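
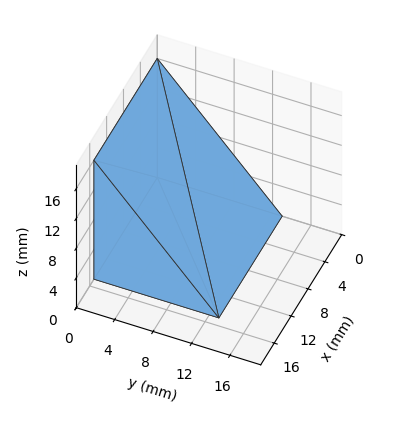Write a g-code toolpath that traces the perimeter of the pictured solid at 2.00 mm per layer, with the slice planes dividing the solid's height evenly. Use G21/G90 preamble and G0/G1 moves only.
Reading the render: the shape is a wedge (ramp): 15 × 13 mm base, rising to 16 mm along the y=0 edge and sloping linearly to z=0 at y=13 (dimensions read to the nearest mm from the axis ticks). For the g-code, the solid's height is divided into equal slices at the stated Δz and each level perimeter traced with G1 moves after a G0 lift.

; perimeter-only toolpath
G21 ; units = mm
G90 ; absolute positioning
G28 ; home
; layer 1
G0 Z2.00
G0 X0.00 Y0.00
G1 X15.00 Y0.00
G1 X15.00 Y11.38
G1 X0.00 Y11.38
G1 X0.00 Y0.00
; layer 2
G0 Z4.00
G0 X0.00 Y0.00
G1 X15.00 Y0.00
G1 X15.00 Y9.75
G1 X0.00 Y9.75
G1 X0.00 Y0.00
; layer 3
G0 Z6.00
G0 X0.00 Y0.00
G1 X15.00 Y0.00
G1 X15.00 Y8.12
G1 X0.00 Y8.12
G1 X0.00 Y0.00
; layer 4
G0 Z8.00
G0 X0.00 Y0.00
G1 X15.00 Y0.00
G1 X15.00 Y6.50
G1 X0.00 Y6.50
G1 X0.00 Y0.00
; layer 5
G0 Z10.00
G0 X0.00 Y0.00
G1 X15.00 Y0.00
G1 X15.00 Y4.88
G1 X0.00 Y4.88
G1 X0.00 Y0.00
; layer 6
G0 Z12.00
G0 X0.00 Y0.00
G1 X15.00 Y0.00
G1 X15.00 Y3.25
G1 X0.00 Y3.25
G1 X0.00 Y0.00
; layer 7
G0 Z14.00
G0 X0.00 Y0.00
G1 X15.00 Y0.00
G1 X15.00 Y1.62
G1 X0.00 Y1.62
G1 X0.00 Y0.00
M2 ; end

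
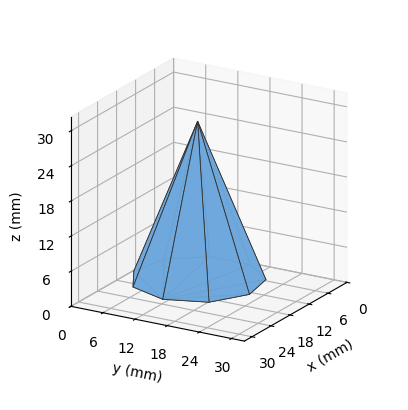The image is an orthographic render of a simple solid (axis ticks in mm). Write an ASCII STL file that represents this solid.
Reading the render: the shape is a regular 9-sided pyramid, base circumscribed radius ≈ 11 mm, apex at z ≈ 27 mm (dimensions read to the nearest mm from the axis ticks). For the STL, each face is triangulated and given an outward normal.

solid part
  facet normal 0.0000 0.0000 -1.0000
    outer loop
      vertex 12.9 21.8 0.0
      vertex 19.4 18.1 0.0
      vertex 22.0 11.0 0.0
    endloop
  endfacet
  facet normal 0.0000 0.0000 -1.0000
    outer loop
      vertex 5.5 20.5 0.0
      vertex 12.9 21.8 0.0
      vertex 22.0 11.0 0.0
    endloop
  endfacet
  facet normal 0.0000 0.0000 -1.0000
    outer loop
      vertex 0.7 14.8 0.0
      vertex 5.5 20.5 0.0
      vertex 22.0 11.0 0.0
    endloop
  endfacet
  facet normal 0.0000 0.0000 -1.0000
    outer loop
      vertex 0.7 7.2 0.0
      vertex 0.7 14.8 0.0
      vertex 22.0 11.0 0.0
    endloop
  endfacet
  facet normal 0.0000 0.0000 -1.0000
    outer loop
      vertex 5.5 1.5 0.0
      vertex 0.7 7.2 0.0
      vertex 22.0 11.0 0.0
    endloop
  endfacet
  facet normal 0.0000 0.0000 -1.0000
    outer loop
      vertex 12.9 0.2 0.0
      vertex 5.5 1.5 0.0
      vertex 22.0 11.0 0.0
    endloop
  endfacet
  facet normal 0.0000 0.0000 -1.0000
    outer loop
      vertex 19.4 3.9 0.0
      vertex 12.9 0.2 0.0
      vertex 22.0 11.0 0.0
    endloop
  endfacet
  facet normal 0.8770 0.3212 0.3573
    outer loop
      vertex 22.0 11.0 0.0
      vertex 19.4 18.1 0.0
      vertex 11.0 11.0 27.0
    endloop
  endfacet
  facet normal 0.4621 0.8117 0.3572
    outer loop
      vertex 19.4 18.1 0.0
      vertex 12.9 21.8 0.0
      vertex 11.0 11.0 27.0
    endloop
  endfacet
  facet normal -0.1616 0.9201 0.3567
    outer loop
      vertex 12.9 21.8 0.0
      vertex 5.5 20.5 0.0
      vertex 11.0 11.0 27.0
    endloop
  endfacet
  facet normal -0.7144 0.6016 0.3572
    outer loop
      vertex 5.5 20.5 0.0
      vertex 0.7 14.8 0.0
      vertex 11.0 11.0 27.0
    endloop
  endfacet
  facet normal -0.9343 0.0000 0.3564
    outer loop
      vertex 0.7 14.8 0.0
      vertex 0.7 7.2 0.0
      vertex 11.0 11.0 27.0
    endloop
  endfacet
  facet normal -0.7144 -0.6016 0.3572
    outer loop
      vertex 0.7 7.2 0.0
      vertex 5.5 1.5 0.0
      vertex 11.0 11.0 27.0
    endloop
  endfacet
  facet normal -0.1616 -0.9201 0.3567
    outer loop
      vertex 5.5 1.5 0.0
      vertex 12.9 0.2 0.0
      vertex 11.0 11.0 27.0
    endloop
  endfacet
  facet normal 0.4621 -0.8117 0.3572
    outer loop
      vertex 12.9 0.2 0.0
      vertex 19.4 3.9 0.0
      vertex 11.0 11.0 27.0
    endloop
  endfacet
  facet normal 0.8770 -0.3212 0.3573
    outer loop
      vertex 19.4 3.9 0.0
      vertex 22.0 11.0 0.0
      vertex 11.0 11.0 27.0
    endloop
  endfacet
endsolid part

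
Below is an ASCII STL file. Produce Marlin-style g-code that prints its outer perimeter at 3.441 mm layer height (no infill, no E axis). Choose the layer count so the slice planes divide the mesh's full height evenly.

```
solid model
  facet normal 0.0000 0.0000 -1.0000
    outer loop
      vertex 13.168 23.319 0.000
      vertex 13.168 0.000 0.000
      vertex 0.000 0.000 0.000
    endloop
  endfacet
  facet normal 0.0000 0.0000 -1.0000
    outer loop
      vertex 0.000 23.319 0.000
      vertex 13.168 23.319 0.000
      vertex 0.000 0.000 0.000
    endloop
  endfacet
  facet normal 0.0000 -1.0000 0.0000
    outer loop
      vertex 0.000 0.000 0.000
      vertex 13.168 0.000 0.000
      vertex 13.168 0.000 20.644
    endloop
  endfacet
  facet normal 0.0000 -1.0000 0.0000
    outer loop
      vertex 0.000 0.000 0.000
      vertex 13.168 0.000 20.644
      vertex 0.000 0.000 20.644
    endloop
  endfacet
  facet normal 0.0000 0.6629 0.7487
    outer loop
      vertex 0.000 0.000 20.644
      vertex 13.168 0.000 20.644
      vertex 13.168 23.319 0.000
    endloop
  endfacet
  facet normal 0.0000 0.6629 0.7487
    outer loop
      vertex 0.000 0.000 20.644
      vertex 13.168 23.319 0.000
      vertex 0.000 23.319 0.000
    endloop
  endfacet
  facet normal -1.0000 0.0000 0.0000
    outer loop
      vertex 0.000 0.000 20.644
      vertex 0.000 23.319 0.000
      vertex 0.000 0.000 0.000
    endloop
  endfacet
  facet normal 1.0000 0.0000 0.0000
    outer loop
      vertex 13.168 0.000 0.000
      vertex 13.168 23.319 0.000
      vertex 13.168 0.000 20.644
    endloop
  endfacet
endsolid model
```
; perimeter-only toolpath
G21 ; units = mm
G90 ; absolute positioning
G28 ; home
; layer 1
G0 Z3.441
G0 X0.000 Y0.000
G1 X13.168 Y0.000
G1 X13.168 Y19.432
G1 X0.000 Y19.432
G1 X0.000 Y0.000
; layer 2
G0 Z6.881
G0 X0.000 Y0.000
G1 X13.168 Y0.000
G1 X13.168 Y15.546
G1 X0.000 Y15.546
G1 X0.000 Y0.000
; layer 3
G0 Z10.322
G0 X0.000 Y0.000
G1 X13.168 Y0.000
G1 X13.168 Y11.659
G1 X0.000 Y11.659
G1 X0.000 Y0.000
; layer 4
G0 Z13.763
G0 X0.000 Y0.000
G1 X13.168 Y0.000
G1 X13.168 Y7.773
G1 X0.000 Y7.773
G1 X0.000 Y0.000
; layer 5
G0 Z17.203
G0 X0.000 Y0.000
G1 X13.168 Y0.000
G1 X13.168 Y3.886
G1 X0.000 Y3.886
G1 X0.000 Y0.000
M2 ; end

The solid is a wedge (ramp): 13.2 × 23.3 mm base, rising to 20.6 mm along the y=0 edge and sloping linearly to z=0 at y=23.3. Slicing at Δz = 3.441 mm — 6 equal slices spanning the solid's height, so layer i sits at z = i·h/6 — gives 5 non-empty perimeters. Each is a 4-segment closed polygon; G0 lifts to the layer z and rapids to the start vertex, then G1 traces the edges. The cross-section shrinks linearly with z (the slice at the apex is degenerate and omitted).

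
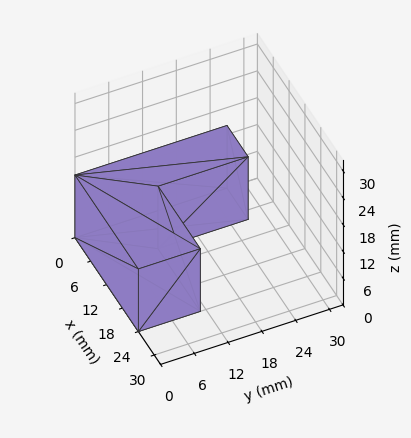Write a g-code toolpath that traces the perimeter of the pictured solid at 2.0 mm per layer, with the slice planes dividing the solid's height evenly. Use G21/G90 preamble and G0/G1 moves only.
Reading the render: the shape is an L-shaped prism: outer 24 × 27 mm, arm thicknesses ≈ 11 mm (horizontal) and 8 mm (vertical), extruded 14 mm in z (dimensions read to the nearest mm from the axis ticks). For the g-code, the solid's height is divided into equal slices at the stated Δz and each level perimeter traced with G1 moves after a G0 lift.

; perimeter-only toolpath
G21 ; units = mm
G90 ; absolute positioning
G28 ; home
; layer 1
G0 Z2.0
G0 X0.0 Y0.0
G1 X24.0 Y0.0
G1 X24.0 Y11.0
G1 X8.0 Y11.0
G1 X8.0 Y27.0
G1 X0.0 Y27.0
G1 X0.0 Y0.0
; layer 2
G0 Z4.0
G0 X0.0 Y0.0
G1 X24.0 Y0.0
G1 X24.0 Y11.0
G1 X8.0 Y11.0
G1 X8.0 Y27.0
G1 X0.0 Y27.0
G1 X0.0 Y0.0
; layer 3
G0 Z6.0
G0 X0.0 Y0.0
G1 X24.0 Y0.0
G1 X24.0 Y11.0
G1 X8.0 Y11.0
G1 X8.0 Y27.0
G1 X0.0 Y27.0
G1 X0.0 Y0.0
; layer 4
G0 Z8.0
G0 X0.0 Y0.0
G1 X24.0 Y0.0
G1 X24.0 Y11.0
G1 X8.0 Y11.0
G1 X8.0 Y27.0
G1 X0.0 Y27.0
G1 X0.0 Y0.0
; layer 5
G0 Z10.0
G0 X0.0 Y0.0
G1 X24.0 Y0.0
G1 X24.0 Y11.0
G1 X8.0 Y11.0
G1 X8.0 Y27.0
G1 X0.0 Y27.0
G1 X0.0 Y0.0
; layer 6
G0 Z12.0
G0 X0.0 Y0.0
G1 X24.0 Y0.0
G1 X24.0 Y11.0
G1 X8.0 Y11.0
G1 X8.0 Y27.0
G1 X0.0 Y27.0
G1 X0.0 Y0.0
; layer 7
G0 Z14.0
G0 X0.0 Y0.0
G1 X24.0 Y0.0
G1 X24.0 Y11.0
G1 X8.0 Y11.0
G1 X8.0 Y27.0
G1 X0.0 Y27.0
G1 X0.0 Y0.0
M2 ; end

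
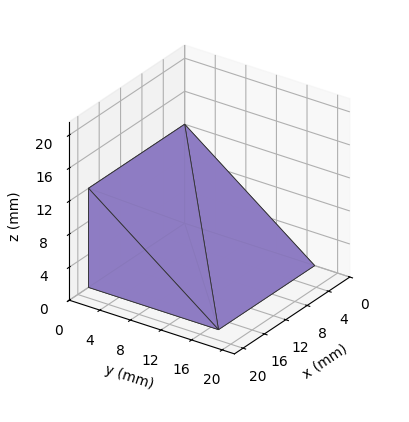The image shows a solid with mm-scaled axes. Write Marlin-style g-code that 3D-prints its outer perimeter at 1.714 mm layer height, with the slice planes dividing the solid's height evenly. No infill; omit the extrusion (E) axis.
Reading the render: the shape is a wedge (ramp): 18 × 17 mm base, rising to 12 mm along the y=0 edge and sloping linearly to z=0 at y=17 (dimensions read to the nearest mm from the axis ticks). For the g-code, the solid's height is divided into equal slices at the stated Δz and each level perimeter traced with G1 moves after a G0 lift.

; perimeter-only toolpath
G21 ; units = mm
G90 ; absolute positioning
G28 ; home
; layer 1
G0 Z1.714
G0 X0.000 Y0.000
G1 X18.000 Y0.000
G1 X18.000 Y14.571
G1 X0.000 Y14.571
G1 X0.000 Y0.000
; layer 2
G0 Z3.429
G0 X0.000 Y0.000
G1 X18.000 Y0.000
G1 X18.000 Y12.143
G1 X0.000 Y12.143
G1 X0.000 Y0.000
; layer 3
G0 Z5.143
G0 X0.000 Y0.000
G1 X18.000 Y0.000
G1 X18.000 Y9.714
G1 X0.000 Y9.714
G1 X0.000 Y0.000
; layer 4
G0 Z6.857
G0 X0.000 Y0.000
G1 X18.000 Y0.000
G1 X18.000 Y7.286
G1 X0.000 Y7.286
G1 X0.000 Y0.000
; layer 5
G0 Z8.571
G0 X0.000 Y0.000
G1 X18.000 Y0.000
G1 X18.000 Y4.857
G1 X0.000 Y4.857
G1 X0.000 Y0.000
; layer 6
G0 Z10.286
G0 X0.000 Y0.000
G1 X18.000 Y0.000
G1 X18.000 Y2.429
G1 X0.000 Y2.429
G1 X0.000 Y0.000
M2 ; end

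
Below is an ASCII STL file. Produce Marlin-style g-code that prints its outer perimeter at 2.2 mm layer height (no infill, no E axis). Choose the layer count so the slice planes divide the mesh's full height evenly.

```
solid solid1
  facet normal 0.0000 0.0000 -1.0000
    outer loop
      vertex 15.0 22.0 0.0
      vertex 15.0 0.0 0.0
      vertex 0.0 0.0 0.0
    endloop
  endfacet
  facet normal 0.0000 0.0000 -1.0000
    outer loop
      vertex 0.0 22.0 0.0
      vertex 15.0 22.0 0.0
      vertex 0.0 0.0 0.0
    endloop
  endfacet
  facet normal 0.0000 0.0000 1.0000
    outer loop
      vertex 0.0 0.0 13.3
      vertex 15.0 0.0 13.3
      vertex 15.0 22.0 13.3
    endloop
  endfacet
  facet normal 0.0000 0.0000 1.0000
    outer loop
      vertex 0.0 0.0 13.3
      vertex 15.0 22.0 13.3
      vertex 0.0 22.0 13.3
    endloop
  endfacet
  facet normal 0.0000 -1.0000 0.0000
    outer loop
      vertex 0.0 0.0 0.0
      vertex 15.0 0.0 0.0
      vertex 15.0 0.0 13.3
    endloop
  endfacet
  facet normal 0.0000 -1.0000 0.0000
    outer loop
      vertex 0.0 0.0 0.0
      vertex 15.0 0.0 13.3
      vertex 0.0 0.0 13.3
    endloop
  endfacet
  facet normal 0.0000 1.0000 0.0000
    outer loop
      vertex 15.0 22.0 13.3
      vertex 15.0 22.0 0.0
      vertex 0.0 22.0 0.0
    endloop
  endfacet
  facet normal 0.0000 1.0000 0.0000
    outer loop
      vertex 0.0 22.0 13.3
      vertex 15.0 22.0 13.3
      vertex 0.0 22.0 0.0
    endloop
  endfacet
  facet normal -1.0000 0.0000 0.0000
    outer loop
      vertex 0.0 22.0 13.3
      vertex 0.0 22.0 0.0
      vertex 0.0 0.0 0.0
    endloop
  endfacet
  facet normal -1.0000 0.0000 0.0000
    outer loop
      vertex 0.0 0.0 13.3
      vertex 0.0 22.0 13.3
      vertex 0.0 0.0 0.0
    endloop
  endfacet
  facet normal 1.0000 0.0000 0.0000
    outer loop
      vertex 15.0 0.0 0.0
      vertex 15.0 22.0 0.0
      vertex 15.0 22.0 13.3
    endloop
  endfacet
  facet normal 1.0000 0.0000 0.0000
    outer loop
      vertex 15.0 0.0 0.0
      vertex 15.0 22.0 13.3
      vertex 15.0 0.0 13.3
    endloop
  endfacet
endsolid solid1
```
; perimeter-only toolpath
G21 ; units = mm
G90 ; absolute positioning
G28 ; home
; layer 1
G0 Z2.2
G0 X0.0 Y0.0
G1 X15.0 Y0.0
G1 X15.0 Y22.0
G1 X0.0 Y22.0
G1 X0.0 Y0.0
; layer 2
G0 Z4.4
G0 X0.0 Y0.0
G1 X15.0 Y0.0
G1 X15.0 Y22.0
G1 X0.0 Y22.0
G1 X0.0 Y0.0
; layer 3
G0 Z6.7
G0 X0.0 Y0.0
G1 X15.0 Y0.0
G1 X15.0 Y22.0
G1 X0.0 Y22.0
G1 X0.0 Y0.0
; layer 4
G0 Z8.9
G0 X0.0 Y0.0
G1 X15.0 Y0.0
G1 X15.0 Y22.0
G1 X0.0 Y22.0
G1 X0.0 Y0.0
; layer 5
G0 Z11.1
G0 X0.0 Y0.0
G1 X15.0 Y0.0
G1 X15.0 Y22.0
G1 X0.0 Y22.0
G1 X0.0 Y0.0
; layer 6
G0 Z13.3
G0 X0.0 Y0.0
G1 X15.0 Y0.0
G1 X15.0 Y22.0
G1 X0.0 Y22.0
G1 X0.0 Y0.0
M2 ; end

The solid is a rectangular box, roughly 15 × 22 mm footprint and 13.3 mm tall. Slicing at Δz = 2.2 mm — 6 equal slices spanning the solid's height, so layer i sits at z = i·h/6 — gives 6 non-empty perimeters. Each is a 4-segment closed polygon; G0 lifts to the layer z and rapids to the start vertex, then G1 traces the edges.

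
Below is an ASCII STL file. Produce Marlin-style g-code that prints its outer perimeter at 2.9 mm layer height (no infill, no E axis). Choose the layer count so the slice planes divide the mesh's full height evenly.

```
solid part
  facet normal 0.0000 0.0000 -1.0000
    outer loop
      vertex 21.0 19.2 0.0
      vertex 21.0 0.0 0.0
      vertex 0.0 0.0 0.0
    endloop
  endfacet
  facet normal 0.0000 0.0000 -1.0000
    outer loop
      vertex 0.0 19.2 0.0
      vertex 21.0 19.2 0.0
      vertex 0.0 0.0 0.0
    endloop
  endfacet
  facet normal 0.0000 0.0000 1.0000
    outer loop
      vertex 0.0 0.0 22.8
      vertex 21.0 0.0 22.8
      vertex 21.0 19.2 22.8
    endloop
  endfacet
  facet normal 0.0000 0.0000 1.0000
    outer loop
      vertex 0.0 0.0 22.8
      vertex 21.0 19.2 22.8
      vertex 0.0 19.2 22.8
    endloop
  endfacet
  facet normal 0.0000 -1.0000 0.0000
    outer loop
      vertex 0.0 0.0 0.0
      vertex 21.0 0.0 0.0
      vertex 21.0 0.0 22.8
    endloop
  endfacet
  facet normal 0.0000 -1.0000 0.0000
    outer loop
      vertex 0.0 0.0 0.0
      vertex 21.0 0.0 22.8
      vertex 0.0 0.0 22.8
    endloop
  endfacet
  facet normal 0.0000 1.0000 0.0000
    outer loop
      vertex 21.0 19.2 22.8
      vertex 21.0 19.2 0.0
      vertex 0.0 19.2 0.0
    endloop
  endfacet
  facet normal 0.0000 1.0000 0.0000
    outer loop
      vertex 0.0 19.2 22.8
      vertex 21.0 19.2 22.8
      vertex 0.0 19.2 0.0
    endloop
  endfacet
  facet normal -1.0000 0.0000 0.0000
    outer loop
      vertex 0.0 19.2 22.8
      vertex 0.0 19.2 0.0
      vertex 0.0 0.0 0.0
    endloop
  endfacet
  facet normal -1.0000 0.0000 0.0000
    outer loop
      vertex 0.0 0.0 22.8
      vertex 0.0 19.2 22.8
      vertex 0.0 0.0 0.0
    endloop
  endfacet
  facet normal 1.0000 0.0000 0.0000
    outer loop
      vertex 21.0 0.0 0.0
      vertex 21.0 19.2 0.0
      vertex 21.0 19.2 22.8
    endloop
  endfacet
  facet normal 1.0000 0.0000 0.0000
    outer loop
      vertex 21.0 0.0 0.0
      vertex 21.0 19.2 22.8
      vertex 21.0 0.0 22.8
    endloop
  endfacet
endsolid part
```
; perimeter-only toolpath
G21 ; units = mm
G90 ; absolute positioning
G28 ; home
; layer 1
G0 Z2.9
G0 X0.0 Y0.0
G1 X21.0 Y0.0
G1 X21.0 Y19.2
G1 X0.0 Y19.2
G1 X0.0 Y0.0
; layer 2
G0 Z5.7
G0 X0.0 Y0.0
G1 X21.0 Y0.0
G1 X21.0 Y19.2
G1 X0.0 Y19.2
G1 X0.0 Y0.0
; layer 3
G0 Z8.6
G0 X0.0 Y0.0
G1 X21.0 Y0.0
G1 X21.0 Y19.2
G1 X0.0 Y19.2
G1 X0.0 Y0.0
; layer 4
G0 Z11.4
G0 X0.0 Y0.0
G1 X21.0 Y0.0
G1 X21.0 Y19.2
G1 X0.0 Y19.2
G1 X0.0 Y0.0
; layer 5
G0 Z14.2
G0 X0.0 Y0.0
G1 X21.0 Y0.0
G1 X21.0 Y19.2
G1 X0.0 Y19.2
G1 X0.0 Y0.0
; layer 6
G0 Z17.1
G0 X0.0 Y0.0
G1 X21.0 Y0.0
G1 X21.0 Y19.2
G1 X0.0 Y19.2
G1 X0.0 Y0.0
; layer 7
G0 Z19.9
G0 X0.0 Y0.0
G1 X21.0 Y0.0
G1 X21.0 Y19.2
G1 X0.0 Y19.2
G1 X0.0 Y0.0
; layer 8
G0 Z22.8
G0 X0.0 Y0.0
G1 X21.0 Y0.0
G1 X21.0 Y19.2
G1 X0.0 Y19.2
G1 X0.0 Y0.0
M2 ; end

The solid is a rectangular box, roughly 21 × 19.2 mm footprint and 22.8 mm tall. Slicing at Δz = 2.9 mm — 8 equal slices spanning the solid's height, so layer i sits at z = i·h/8 — gives 8 non-empty perimeters. Each is a 4-segment closed polygon; G0 lifts to the layer z and rapids to the start vertex, then G1 traces the edges.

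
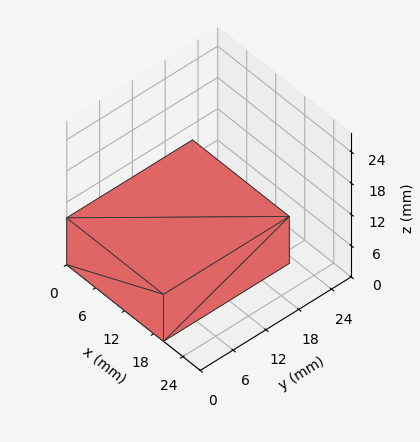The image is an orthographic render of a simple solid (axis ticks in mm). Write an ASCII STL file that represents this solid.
Reading the render: the shape is a rectangular box, roughly 20 × 23 mm footprint and 9 mm tall (dimensions read to the nearest mm from the axis ticks). For the STL, each face is triangulated and given an outward normal.

solid part
  facet normal 0.0000 0.0000 -1.0000
    outer loop
      vertex 20.000 23.000 0.000
      vertex 20.000 0.000 0.000
      vertex 0.000 0.000 0.000
    endloop
  endfacet
  facet normal 0.0000 0.0000 -1.0000
    outer loop
      vertex 0.000 23.000 0.000
      vertex 20.000 23.000 0.000
      vertex 0.000 0.000 0.000
    endloop
  endfacet
  facet normal 0.0000 0.0000 1.0000
    outer loop
      vertex 0.000 0.000 9.000
      vertex 20.000 0.000 9.000
      vertex 20.000 23.000 9.000
    endloop
  endfacet
  facet normal 0.0000 0.0000 1.0000
    outer loop
      vertex 0.000 0.000 9.000
      vertex 20.000 23.000 9.000
      vertex 0.000 23.000 9.000
    endloop
  endfacet
  facet normal 0.0000 -1.0000 0.0000
    outer loop
      vertex 0.000 0.000 0.000
      vertex 20.000 0.000 0.000
      vertex 20.000 0.000 9.000
    endloop
  endfacet
  facet normal 0.0000 -1.0000 0.0000
    outer loop
      vertex 0.000 0.000 0.000
      vertex 20.000 0.000 9.000
      vertex 0.000 0.000 9.000
    endloop
  endfacet
  facet normal 0.0000 1.0000 0.0000
    outer loop
      vertex 20.000 23.000 9.000
      vertex 20.000 23.000 0.000
      vertex 0.000 23.000 0.000
    endloop
  endfacet
  facet normal 0.0000 1.0000 0.0000
    outer loop
      vertex 0.000 23.000 9.000
      vertex 20.000 23.000 9.000
      vertex 0.000 23.000 0.000
    endloop
  endfacet
  facet normal -1.0000 0.0000 0.0000
    outer loop
      vertex 0.000 23.000 9.000
      vertex 0.000 23.000 0.000
      vertex 0.000 0.000 0.000
    endloop
  endfacet
  facet normal -1.0000 0.0000 0.0000
    outer loop
      vertex 0.000 0.000 9.000
      vertex 0.000 23.000 9.000
      vertex 0.000 0.000 0.000
    endloop
  endfacet
  facet normal 1.0000 0.0000 0.0000
    outer loop
      vertex 20.000 0.000 0.000
      vertex 20.000 23.000 0.000
      vertex 20.000 23.000 9.000
    endloop
  endfacet
  facet normal 1.0000 0.0000 0.0000
    outer loop
      vertex 20.000 0.000 0.000
      vertex 20.000 23.000 9.000
      vertex 20.000 0.000 9.000
    endloop
  endfacet
endsolid part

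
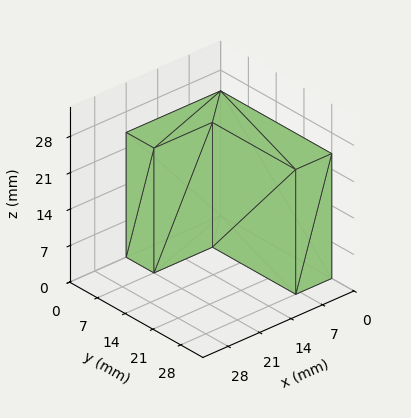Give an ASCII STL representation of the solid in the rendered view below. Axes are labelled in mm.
Reading the render: the shape is an L-shaped prism: outer 21 × 28 mm, arm thicknesses ≈ 7 mm (horizontal) and 8 mm (vertical), extruded 24 mm in z (dimensions read to the nearest mm from the axis ticks). For the STL, each face is triangulated and given an outward normal.

solid part
  facet normal 0.0000 0.0000 -1.0000
    outer loop
      vertex 21.000 7.000 0.000
      vertex 21.000 0.000 0.000
      vertex 0.000 0.000 0.000
    endloop
  endfacet
  facet normal 0.0000 0.0000 -1.0000
    outer loop
      vertex 8.000 7.000 0.000
      vertex 21.000 7.000 0.000
      vertex 0.000 0.000 0.000
    endloop
  endfacet
  facet normal 0.0000 0.0000 -1.0000
    outer loop
      vertex 8.000 28.000 0.000
      vertex 8.000 7.000 0.000
      vertex 0.000 0.000 0.000
    endloop
  endfacet
  facet normal 0.0000 0.0000 -1.0000
    outer loop
      vertex 0.000 28.000 0.000
      vertex 8.000 28.000 0.000
      vertex 0.000 0.000 0.000
    endloop
  endfacet
  facet normal 0.0000 0.0000 1.0000
    outer loop
      vertex 0.000 0.000 24.000
      vertex 21.000 0.000 24.000
      vertex 21.000 7.000 24.000
    endloop
  endfacet
  facet normal 0.0000 0.0000 1.0000
    outer loop
      vertex 0.000 0.000 24.000
      vertex 21.000 7.000 24.000
      vertex 8.000 7.000 24.000
    endloop
  endfacet
  facet normal 0.0000 0.0000 1.0000
    outer loop
      vertex 0.000 0.000 24.000
      vertex 8.000 7.000 24.000
      vertex 8.000 28.000 24.000
    endloop
  endfacet
  facet normal 0.0000 0.0000 1.0000
    outer loop
      vertex 0.000 0.000 24.000
      vertex 8.000 28.000 24.000
      vertex 0.000 28.000 24.000
    endloop
  endfacet
  facet normal 0.0000 -1.0000 0.0000
    outer loop
      vertex 0.000 0.000 0.000
      vertex 21.000 0.000 0.000
      vertex 21.000 0.000 24.000
    endloop
  endfacet
  facet normal 0.0000 -1.0000 0.0000
    outer loop
      vertex 0.000 0.000 0.000
      vertex 21.000 0.000 24.000
      vertex 0.000 0.000 24.000
    endloop
  endfacet
  facet normal 1.0000 0.0000 0.0000
    outer loop
      vertex 21.000 0.000 0.000
      vertex 21.000 7.000 0.000
      vertex 21.000 7.000 24.000
    endloop
  endfacet
  facet normal 1.0000 0.0000 0.0000
    outer loop
      vertex 21.000 0.000 0.000
      vertex 21.000 7.000 24.000
      vertex 21.000 0.000 24.000
    endloop
  endfacet
  facet normal 0.0000 1.0000 0.0000
    outer loop
      vertex 21.000 7.000 0.000
      vertex 8.000 7.000 0.000
      vertex 8.000 7.000 24.000
    endloop
  endfacet
  facet normal 0.0000 1.0000 0.0000
    outer loop
      vertex 21.000 7.000 0.000
      vertex 8.000 7.000 24.000
      vertex 21.000 7.000 24.000
    endloop
  endfacet
  facet normal 1.0000 0.0000 0.0000
    outer loop
      vertex 8.000 7.000 0.000
      vertex 8.000 28.000 0.000
      vertex 8.000 28.000 24.000
    endloop
  endfacet
  facet normal 1.0000 0.0000 0.0000
    outer loop
      vertex 8.000 7.000 0.000
      vertex 8.000 28.000 24.000
      vertex 8.000 7.000 24.000
    endloop
  endfacet
  facet normal 0.0000 1.0000 0.0000
    outer loop
      vertex 8.000 28.000 0.000
      vertex 0.000 28.000 0.000
      vertex 0.000 28.000 24.000
    endloop
  endfacet
  facet normal 0.0000 1.0000 0.0000
    outer loop
      vertex 8.000 28.000 0.000
      vertex 0.000 28.000 24.000
      vertex 8.000 28.000 24.000
    endloop
  endfacet
  facet normal -1.0000 0.0000 0.0000
    outer loop
      vertex 0.000 28.000 0.000
      vertex 0.000 0.000 0.000
      vertex 0.000 0.000 24.000
    endloop
  endfacet
  facet normal -1.0000 0.0000 0.0000
    outer loop
      vertex 0.000 28.000 0.000
      vertex 0.000 0.000 24.000
      vertex 0.000 28.000 24.000
    endloop
  endfacet
endsolid part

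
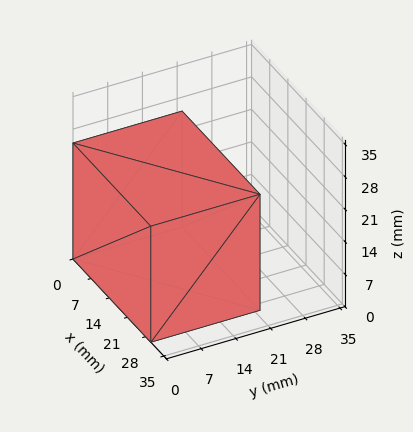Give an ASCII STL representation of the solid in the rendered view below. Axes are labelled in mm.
Reading the render: the shape is a rectangular box, roughly 30 × 22 mm footprint and 25 mm tall (dimensions read to the nearest mm from the axis ticks). For the STL, each face is triangulated and given an outward normal.

solid part
  facet normal 0.0000 0.0000 -1.0000
    outer loop
      vertex 30.000 22.000 0.000
      vertex 30.000 0.000 0.000
      vertex 0.000 0.000 0.000
    endloop
  endfacet
  facet normal 0.0000 0.0000 -1.0000
    outer loop
      vertex 0.000 22.000 0.000
      vertex 30.000 22.000 0.000
      vertex 0.000 0.000 0.000
    endloop
  endfacet
  facet normal 0.0000 0.0000 1.0000
    outer loop
      vertex 0.000 0.000 25.000
      vertex 30.000 0.000 25.000
      vertex 30.000 22.000 25.000
    endloop
  endfacet
  facet normal 0.0000 0.0000 1.0000
    outer loop
      vertex 0.000 0.000 25.000
      vertex 30.000 22.000 25.000
      vertex 0.000 22.000 25.000
    endloop
  endfacet
  facet normal 0.0000 -1.0000 0.0000
    outer loop
      vertex 0.000 0.000 0.000
      vertex 30.000 0.000 0.000
      vertex 30.000 0.000 25.000
    endloop
  endfacet
  facet normal 0.0000 -1.0000 0.0000
    outer loop
      vertex 0.000 0.000 0.000
      vertex 30.000 0.000 25.000
      vertex 0.000 0.000 25.000
    endloop
  endfacet
  facet normal 0.0000 1.0000 0.0000
    outer loop
      vertex 30.000 22.000 25.000
      vertex 30.000 22.000 0.000
      vertex 0.000 22.000 0.000
    endloop
  endfacet
  facet normal 0.0000 1.0000 0.0000
    outer loop
      vertex 0.000 22.000 25.000
      vertex 30.000 22.000 25.000
      vertex 0.000 22.000 0.000
    endloop
  endfacet
  facet normal -1.0000 0.0000 0.0000
    outer loop
      vertex 0.000 22.000 25.000
      vertex 0.000 22.000 0.000
      vertex 0.000 0.000 0.000
    endloop
  endfacet
  facet normal -1.0000 0.0000 0.0000
    outer loop
      vertex 0.000 0.000 25.000
      vertex 0.000 22.000 25.000
      vertex 0.000 0.000 0.000
    endloop
  endfacet
  facet normal 1.0000 0.0000 0.0000
    outer loop
      vertex 30.000 0.000 0.000
      vertex 30.000 22.000 0.000
      vertex 30.000 22.000 25.000
    endloop
  endfacet
  facet normal 1.0000 0.0000 0.0000
    outer loop
      vertex 30.000 0.000 0.000
      vertex 30.000 22.000 25.000
      vertex 30.000 0.000 25.000
    endloop
  endfacet
endsolid part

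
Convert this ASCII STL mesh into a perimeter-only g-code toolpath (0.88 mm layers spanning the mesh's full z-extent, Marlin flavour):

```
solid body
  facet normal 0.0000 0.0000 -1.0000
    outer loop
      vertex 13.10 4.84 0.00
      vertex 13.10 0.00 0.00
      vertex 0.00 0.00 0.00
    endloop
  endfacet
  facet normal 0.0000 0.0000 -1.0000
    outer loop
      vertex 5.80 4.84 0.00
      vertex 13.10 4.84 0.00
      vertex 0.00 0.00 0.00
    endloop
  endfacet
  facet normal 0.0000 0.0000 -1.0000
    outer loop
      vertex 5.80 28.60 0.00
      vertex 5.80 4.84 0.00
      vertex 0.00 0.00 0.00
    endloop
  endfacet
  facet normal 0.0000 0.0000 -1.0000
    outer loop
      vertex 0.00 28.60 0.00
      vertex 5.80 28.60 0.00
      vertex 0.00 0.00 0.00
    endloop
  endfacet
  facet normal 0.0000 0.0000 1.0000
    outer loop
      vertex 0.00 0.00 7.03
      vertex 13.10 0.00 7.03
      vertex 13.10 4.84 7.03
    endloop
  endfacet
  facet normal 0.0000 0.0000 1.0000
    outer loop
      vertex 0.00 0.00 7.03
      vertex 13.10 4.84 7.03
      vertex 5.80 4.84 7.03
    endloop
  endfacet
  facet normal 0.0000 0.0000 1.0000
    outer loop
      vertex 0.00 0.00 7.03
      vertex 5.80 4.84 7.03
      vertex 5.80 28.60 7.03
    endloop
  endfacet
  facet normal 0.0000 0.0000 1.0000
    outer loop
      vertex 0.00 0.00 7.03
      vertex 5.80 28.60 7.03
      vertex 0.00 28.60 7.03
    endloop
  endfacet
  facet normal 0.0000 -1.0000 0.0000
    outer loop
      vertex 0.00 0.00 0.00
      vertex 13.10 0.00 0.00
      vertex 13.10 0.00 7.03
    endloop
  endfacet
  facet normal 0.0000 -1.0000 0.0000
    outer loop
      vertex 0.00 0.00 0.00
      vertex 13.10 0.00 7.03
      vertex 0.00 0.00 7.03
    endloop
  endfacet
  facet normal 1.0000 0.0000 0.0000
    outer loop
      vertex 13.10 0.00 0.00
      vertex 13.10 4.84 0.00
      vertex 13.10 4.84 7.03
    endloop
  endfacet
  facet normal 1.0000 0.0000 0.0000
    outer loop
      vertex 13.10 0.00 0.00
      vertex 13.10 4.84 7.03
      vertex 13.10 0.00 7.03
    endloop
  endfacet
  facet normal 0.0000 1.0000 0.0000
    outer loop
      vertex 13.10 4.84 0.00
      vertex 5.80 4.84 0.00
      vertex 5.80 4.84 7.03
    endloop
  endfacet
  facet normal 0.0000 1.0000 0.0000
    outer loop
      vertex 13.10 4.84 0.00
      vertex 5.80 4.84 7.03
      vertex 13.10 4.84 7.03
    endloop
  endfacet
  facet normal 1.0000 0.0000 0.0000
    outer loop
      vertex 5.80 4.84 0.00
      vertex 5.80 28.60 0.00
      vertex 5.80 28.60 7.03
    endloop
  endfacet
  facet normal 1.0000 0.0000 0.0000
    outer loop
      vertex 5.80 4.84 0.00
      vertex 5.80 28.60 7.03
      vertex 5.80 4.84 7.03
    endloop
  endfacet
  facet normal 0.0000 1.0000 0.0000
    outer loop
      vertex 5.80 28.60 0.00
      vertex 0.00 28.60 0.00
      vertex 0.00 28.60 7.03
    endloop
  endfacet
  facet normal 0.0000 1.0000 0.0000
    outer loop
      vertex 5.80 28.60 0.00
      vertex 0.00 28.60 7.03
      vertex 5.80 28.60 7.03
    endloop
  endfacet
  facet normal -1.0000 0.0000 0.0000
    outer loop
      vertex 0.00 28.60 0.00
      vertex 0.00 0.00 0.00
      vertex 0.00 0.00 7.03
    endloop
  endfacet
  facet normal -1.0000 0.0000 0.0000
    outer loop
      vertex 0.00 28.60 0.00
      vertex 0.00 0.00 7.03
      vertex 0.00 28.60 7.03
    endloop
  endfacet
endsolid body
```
; perimeter-only toolpath
G21 ; units = mm
G90 ; absolute positioning
G28 ; home
; layer 1
G0 Z0.88
G0 X0.00 Y0.00
G1 X13.10 Y0.00
G1 X13.10 Y4.84
G1 X5.80 Y4.84
G1 X5.80 Y28.60
G1 X0.00 Y28.60
G1 X0.00 Y0.00
; layer 2
G0 Z1.76
G0 X0.00 Y0.00
G1 X13.10 Y0.00
G1 X13.10 Y4.84
G1 X5.80 Y4.84
G1 X5.80 Y28.60
G1 X0.00 Y28.60
G1 X0.00 Y0.00
; layer 3
G0 Z2.64
G0 X0.00 Y0.00
G1 X13.10 Y0.00
G1 X13.10 Y4.84
G1 X5.80 Y4.84
G1 X5.80 Y28.60
G1 X0.00 Y28.60
G1 X0.00 Y0.00
; layer 4
G0 Z3.52
G0 X0.00 Y0.00
G1 X13.10 Y0.00
G1 X13.10 Y4.84
G1 X5.80 Y4.84
G1 X5.80 Y28.60
G1 X0.00 Y28.60
G1 X0.00 Y0.00
; layer 5
G0 Z4.39
G0 X0.00 Y0.00
G1 X13.10 Y0.00
G1 X13.10 Y4.84
G1 X5.80 Y4.84
G1 X5.80 Y28.60
G1 X0.00 Y28.60
G1 X0.00 Y0.00
; layer 6
G0 Z5.27
G0 X0.00 Y0.00
G1 X13.10 Y0.00
G1 X13.10 Y4.84
G1 X5.80 Y4.84
G1 X5.80 Y28.60
G1 X0.00 Y28.60
G1 X0.00 Y0.00
; layer 7
G0 Z6.15
G0 X0.00 Y0.00
G1 X13.10 Y0.00
G1 X13.10 Y4.84
G1 X5.80 Y4.84
G1 X5.80 Y28.60
G1 X0.00 Y28.60
G1 X0.00 Y0.00
; layer 8
G0 Z7.03
G0 X0.00 Y0.00
G1 X13.10 Y0.00
G1 X13.10 Y4.84
G1 X5.80 Y4.84
G1 X5.80 Y28.60
G1 X0.00 Y28.60
G1 X0.00 Y0.00
M2 ; end

The solid is an L-shaped prism: outer 13.1 × 28.6 mm, arm thicknesses ≈ 4.84 mm (horizontal) and 5.8 mm (vertical), extruded 7.03 mm in z. Slicing at Δz = 0.88 mm — 8 equal slices spanning the solid's height, so layer i sits at z = i·h/8 — gives 8 non-empty perimeters. Each is a 6-segment closed polygon; G0 lifts to the layer z and rapids to the start vertex, then G1 traces the edges.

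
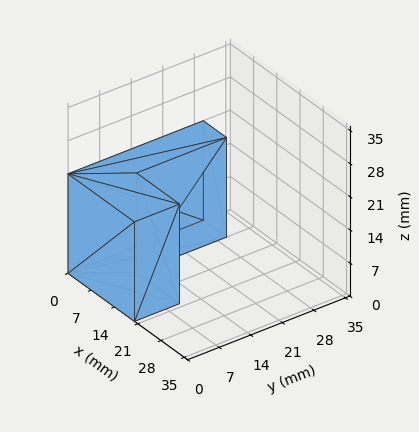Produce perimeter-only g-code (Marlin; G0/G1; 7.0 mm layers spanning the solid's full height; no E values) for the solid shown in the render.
Reading the render: the shape is an L-shaped prism: outer 20 × 30 mm, arm thicknesses ≈ 10 mm (horizontal) and 7 mm (vertical), extruded 21 mm in z (dimensions read to the nearest mm from the axis ticks). For the g-code, the solid's height is divided into equal slices at the stated Δz and each level perimeter traced with G1 moves after a G0 lift.

; perimeter-only toolpath
G21 ; units = mm
G90 ; absolute positioning
G28 ; home
; layer 1
G0 Z7.0
G0 X0.0 Y0.0
G1 X20.0 Y0.0
G1 X20.0 Y10.0
G1 X7.0 Y10.0
G1 X7.0 Y30.0
G1 X0.0 Y30.0
G1 X0.0 Y0.0
; layer 2
G0 Z14.0
G0 X0.0 Y0.0
G1 X20.0 Y0.0
G1 X20.0 Y10.0
G1 X7.0 Y10.0
G1 X7.0 Y30.0
G1 X0.0 Y30.0
G1 X0.0 Y0.0
; layer 3
G0 Z21.0
G0 X0.0 Y0.0
G1 X20.0 Y0.0
G1 X20.0 Y10.0
G1 X7.0 Y10.0
G1 X7.0 Y30.0
G1 X0.0 Y30.0
G1 X0.0 Y0.0
M2 ; end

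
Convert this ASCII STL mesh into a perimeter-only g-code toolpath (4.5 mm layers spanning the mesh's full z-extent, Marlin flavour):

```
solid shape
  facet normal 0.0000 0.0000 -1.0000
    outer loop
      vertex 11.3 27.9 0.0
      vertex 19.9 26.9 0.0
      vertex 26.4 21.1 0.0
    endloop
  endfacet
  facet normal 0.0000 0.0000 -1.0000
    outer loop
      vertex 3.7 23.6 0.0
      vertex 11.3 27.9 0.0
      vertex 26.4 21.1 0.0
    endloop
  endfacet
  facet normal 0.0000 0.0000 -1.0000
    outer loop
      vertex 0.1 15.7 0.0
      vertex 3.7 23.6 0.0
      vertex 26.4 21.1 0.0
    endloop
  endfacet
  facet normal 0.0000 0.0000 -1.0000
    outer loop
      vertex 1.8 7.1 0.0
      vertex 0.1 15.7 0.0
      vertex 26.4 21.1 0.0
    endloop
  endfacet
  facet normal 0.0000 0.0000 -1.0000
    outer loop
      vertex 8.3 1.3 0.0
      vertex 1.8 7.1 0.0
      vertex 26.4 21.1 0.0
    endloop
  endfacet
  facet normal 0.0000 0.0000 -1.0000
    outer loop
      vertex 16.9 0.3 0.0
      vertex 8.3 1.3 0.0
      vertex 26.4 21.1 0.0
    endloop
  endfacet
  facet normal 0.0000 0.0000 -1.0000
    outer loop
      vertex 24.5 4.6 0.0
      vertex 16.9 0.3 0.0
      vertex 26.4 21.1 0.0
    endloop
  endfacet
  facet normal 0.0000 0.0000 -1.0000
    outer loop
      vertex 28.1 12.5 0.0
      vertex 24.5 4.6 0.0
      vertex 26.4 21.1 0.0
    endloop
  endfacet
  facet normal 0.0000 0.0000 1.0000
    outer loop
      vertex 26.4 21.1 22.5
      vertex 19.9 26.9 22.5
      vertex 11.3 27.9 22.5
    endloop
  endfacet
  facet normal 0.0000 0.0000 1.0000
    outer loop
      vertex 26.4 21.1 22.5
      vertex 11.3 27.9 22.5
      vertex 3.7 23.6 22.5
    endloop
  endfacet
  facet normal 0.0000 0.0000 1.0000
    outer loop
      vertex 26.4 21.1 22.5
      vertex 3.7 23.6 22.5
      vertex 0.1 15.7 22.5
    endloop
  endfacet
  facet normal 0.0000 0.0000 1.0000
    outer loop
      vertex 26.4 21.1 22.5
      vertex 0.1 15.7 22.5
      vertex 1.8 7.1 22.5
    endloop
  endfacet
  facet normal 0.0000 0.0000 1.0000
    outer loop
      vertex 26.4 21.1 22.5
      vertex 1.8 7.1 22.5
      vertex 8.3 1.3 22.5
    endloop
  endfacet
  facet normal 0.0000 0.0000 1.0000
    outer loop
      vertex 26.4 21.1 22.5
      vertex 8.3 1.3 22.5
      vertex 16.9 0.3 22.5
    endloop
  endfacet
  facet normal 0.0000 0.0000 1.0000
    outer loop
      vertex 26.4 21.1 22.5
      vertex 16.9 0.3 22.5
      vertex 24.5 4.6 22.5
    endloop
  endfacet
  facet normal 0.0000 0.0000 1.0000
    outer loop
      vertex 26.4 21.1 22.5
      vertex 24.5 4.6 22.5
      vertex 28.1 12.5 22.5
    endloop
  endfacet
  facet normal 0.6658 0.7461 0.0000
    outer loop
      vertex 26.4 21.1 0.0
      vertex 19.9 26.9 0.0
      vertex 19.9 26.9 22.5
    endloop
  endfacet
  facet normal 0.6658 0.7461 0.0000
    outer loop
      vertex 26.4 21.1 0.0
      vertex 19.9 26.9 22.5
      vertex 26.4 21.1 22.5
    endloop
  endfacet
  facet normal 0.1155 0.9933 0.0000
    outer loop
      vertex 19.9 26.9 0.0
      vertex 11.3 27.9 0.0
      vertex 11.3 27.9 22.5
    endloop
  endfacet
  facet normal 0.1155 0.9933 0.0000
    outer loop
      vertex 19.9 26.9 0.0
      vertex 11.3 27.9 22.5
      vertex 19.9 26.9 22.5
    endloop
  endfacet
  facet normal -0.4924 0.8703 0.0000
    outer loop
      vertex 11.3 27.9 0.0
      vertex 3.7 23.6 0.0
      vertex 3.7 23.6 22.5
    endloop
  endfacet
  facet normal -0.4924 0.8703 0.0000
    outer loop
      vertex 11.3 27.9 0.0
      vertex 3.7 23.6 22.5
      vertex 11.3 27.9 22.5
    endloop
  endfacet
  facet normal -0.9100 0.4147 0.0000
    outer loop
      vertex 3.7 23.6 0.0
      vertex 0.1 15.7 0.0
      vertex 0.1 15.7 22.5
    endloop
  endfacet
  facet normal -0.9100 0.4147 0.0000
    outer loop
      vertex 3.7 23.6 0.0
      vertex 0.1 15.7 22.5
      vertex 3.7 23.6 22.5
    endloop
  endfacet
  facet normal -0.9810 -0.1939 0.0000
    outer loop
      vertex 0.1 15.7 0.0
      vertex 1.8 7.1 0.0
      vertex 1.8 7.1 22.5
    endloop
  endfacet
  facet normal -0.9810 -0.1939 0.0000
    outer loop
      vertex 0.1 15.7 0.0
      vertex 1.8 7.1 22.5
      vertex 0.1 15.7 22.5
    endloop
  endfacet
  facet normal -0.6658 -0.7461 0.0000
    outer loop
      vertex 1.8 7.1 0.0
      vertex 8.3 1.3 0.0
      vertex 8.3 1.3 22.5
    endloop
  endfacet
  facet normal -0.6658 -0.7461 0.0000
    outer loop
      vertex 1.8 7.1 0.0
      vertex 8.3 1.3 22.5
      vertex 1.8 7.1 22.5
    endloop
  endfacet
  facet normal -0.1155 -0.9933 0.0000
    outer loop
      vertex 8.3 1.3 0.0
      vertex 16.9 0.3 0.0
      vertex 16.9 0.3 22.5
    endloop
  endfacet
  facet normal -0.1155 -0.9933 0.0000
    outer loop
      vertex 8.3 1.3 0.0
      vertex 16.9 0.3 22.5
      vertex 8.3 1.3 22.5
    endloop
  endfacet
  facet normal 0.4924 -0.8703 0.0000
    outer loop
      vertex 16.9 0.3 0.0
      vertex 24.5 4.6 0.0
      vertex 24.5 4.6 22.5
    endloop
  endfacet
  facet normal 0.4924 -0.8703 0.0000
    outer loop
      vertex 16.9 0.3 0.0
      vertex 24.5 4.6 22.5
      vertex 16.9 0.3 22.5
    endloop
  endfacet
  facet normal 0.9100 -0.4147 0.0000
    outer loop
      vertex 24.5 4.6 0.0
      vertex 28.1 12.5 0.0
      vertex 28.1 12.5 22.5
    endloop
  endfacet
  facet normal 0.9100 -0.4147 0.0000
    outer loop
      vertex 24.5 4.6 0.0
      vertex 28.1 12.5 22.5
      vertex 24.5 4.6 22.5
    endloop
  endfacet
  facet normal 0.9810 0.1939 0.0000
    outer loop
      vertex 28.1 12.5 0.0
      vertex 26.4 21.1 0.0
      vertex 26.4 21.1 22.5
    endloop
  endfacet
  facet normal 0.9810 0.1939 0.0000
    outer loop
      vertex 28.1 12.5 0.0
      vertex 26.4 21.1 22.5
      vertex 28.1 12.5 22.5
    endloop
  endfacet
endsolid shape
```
; perimeter-only toolpath
G21 ; units = mm
G90 ; absolute positioning
G28 ; home
; layer 1
G0 Z4.5
G0 X26.4 Y21.1
G1 X19.9 Y26.9
G1 X11.3 Y27.9
G1 X3.7 Y23.6
G1 X0.1 Y15.7
G1 X1.8 Y7.1
G1 X8.3 Y1.3
G1 X16.9 Y0.3
G1 X24.5 Y4.6
G1 X28.1 Y12.5
G1 X26.4 Y21.1
; layer 2
G0 Z9.0
G0 X26.4 Y21.1
G1 X19.9 Y26.9
G1 X11.3 Y27.9
G1 X3.7 Y23.6
G1 X0.1 Y15.7
G1 X1.8 Y7.1
G1 X8.3 Y1.3
G1 X16.9 Y0.3
G1 X24.5 Y4.6
G1 X28.1 Y12.5
G1 X26.4 Y21.1
; layer 3
G0 Z13.5
G0 X26.4 Y21.1
G1 X19.9 Y26.9
G1 X11.3 Y27.9
G1 X3.7 Y23.6
G1 X0.1 Y15.7
G1 X1.8 Y7.1
G1 X8.3 Y1.3
G1 X16.9 Y0.3
G1 X24.5 Y4.6
G1 X28.1 Y12.5
G1 X26.4 Y21.1
; layer 4
G0 Z18.0
G0 X26.4 Y21.1
G1 X19.9 Y26.9
G1 X11.3 Y27.9
G1 X3.7 Y23.6
G1 X0.1 Y15.7
G1 X1.8 Y7.1
G1 X8.3 Y1.3
G1 X16.9 Y0.3
G1 X24.5 Y4.6
G1 X28.1 Y12.5
G1 X26.4 Y21.1
; layer 5
G0 Z22.5
G0 X26.4 Y21.1
G1 X19.9 Y26.9
G1 X11.3 Y27.9
G1 X3.7 Y23.6
G1 X0.1 Y15.7
G1 X1.8 Y7.1
G1 X8.3 Y1.3
G1 X16.9 Y0.3
G1 X24.5 Y4.6
G1 X28.1 Y12.5
G1 X26.4 Y21.1
M2 ; end

The solid is a regular 10-sided prism (a cylinder approximated with 10 flat sides), circumscribed radius ≈ 14.1 mm, height ≈ 22.5 mm. Slicing at Δz = 4.5 mm — 5 equal slices spanning the solid's height, so layer i sits at z = i·h/5 — gives 5 non-empty perimeters. Each is a 10-segment closed polygon; G0 lifts to the layer z and rapids to the start vertex, then G1 traces the edges.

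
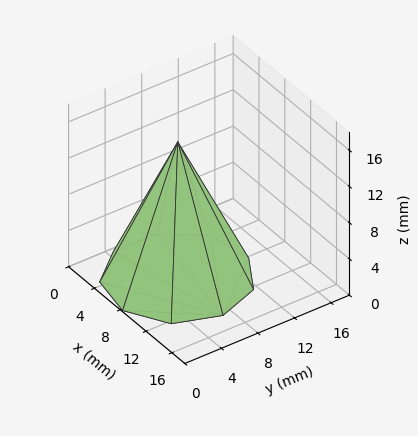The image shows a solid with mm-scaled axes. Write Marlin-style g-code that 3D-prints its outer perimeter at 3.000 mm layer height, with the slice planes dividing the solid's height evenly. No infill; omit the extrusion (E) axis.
Reading the render: the shape is a regular 9-sided pyramid, base circumscribed radius ≈ 7 mm, apex at z ≈ 15 mm (dimensions read to the nearest mm from the axis ticks). For the g-code, the solid's height is divided into equal slices at the stated Δz and each level perimeter traced with G1 moves after a G0 lift.

; perimeter-only toolpath
G21 ; units = mm
G90 ; absolute positioning
G28 ; home
; layer 1
G0 Z3.000
G0 X12.600 Y7.000
G1 X11.290 Y10.600
G1 X7.973 Y12.515
G1 X4.200 Y11.850
G1 X1.738 Y8.915
G1 X1.738 Y5.085
G1 X4.200 Y2.150
G1 X7.973 Y1.485
G1 X11.290 Y3.400
G1 X12.600 Y7.000
; layer 2
G0 Z6.000
G0 X11.200 Y7.000
G1 X10.217 Y9.700
G1 X7.730 Y11.136
G1 X4.900 Y10.637
G1 X3.053 Y8.436
G1 X3.053 Y5.564
G1 X4.900 Y3.363
G1 X7.730 Y2.864
G1 X10.217 Y4.300
G1 X11.200 Y7.000
; layer 3
G0 Z9.000
G0 X9.800 Y7.000
G1 X9.145 Y8.800
G1 X7.486 Y9.758
G1 X5.600 Y9.425
G1 X4.369 Y7.958
G1 X4.369 Y6.042
G1 X5.600 Y4.575
G1 X7.486 Y4.242
G1 X9.145 Y5.200
G1 X9.800 Y7.000
; layer 4
G0 Z12.000
G0 X8.400 Y7.000
G1 X8.072 Y7.900
G1 X7.243 Y8.379
G1 X6.300 Y8.212
G1 X5.684 Y7.479
G1 X5.684 Y6.521
G1 X6.300 Y5.788
G1 X7.243 Y5.621
G1 X8.072 Y6.100
G1 X8.400 Y7.000
M2 ; end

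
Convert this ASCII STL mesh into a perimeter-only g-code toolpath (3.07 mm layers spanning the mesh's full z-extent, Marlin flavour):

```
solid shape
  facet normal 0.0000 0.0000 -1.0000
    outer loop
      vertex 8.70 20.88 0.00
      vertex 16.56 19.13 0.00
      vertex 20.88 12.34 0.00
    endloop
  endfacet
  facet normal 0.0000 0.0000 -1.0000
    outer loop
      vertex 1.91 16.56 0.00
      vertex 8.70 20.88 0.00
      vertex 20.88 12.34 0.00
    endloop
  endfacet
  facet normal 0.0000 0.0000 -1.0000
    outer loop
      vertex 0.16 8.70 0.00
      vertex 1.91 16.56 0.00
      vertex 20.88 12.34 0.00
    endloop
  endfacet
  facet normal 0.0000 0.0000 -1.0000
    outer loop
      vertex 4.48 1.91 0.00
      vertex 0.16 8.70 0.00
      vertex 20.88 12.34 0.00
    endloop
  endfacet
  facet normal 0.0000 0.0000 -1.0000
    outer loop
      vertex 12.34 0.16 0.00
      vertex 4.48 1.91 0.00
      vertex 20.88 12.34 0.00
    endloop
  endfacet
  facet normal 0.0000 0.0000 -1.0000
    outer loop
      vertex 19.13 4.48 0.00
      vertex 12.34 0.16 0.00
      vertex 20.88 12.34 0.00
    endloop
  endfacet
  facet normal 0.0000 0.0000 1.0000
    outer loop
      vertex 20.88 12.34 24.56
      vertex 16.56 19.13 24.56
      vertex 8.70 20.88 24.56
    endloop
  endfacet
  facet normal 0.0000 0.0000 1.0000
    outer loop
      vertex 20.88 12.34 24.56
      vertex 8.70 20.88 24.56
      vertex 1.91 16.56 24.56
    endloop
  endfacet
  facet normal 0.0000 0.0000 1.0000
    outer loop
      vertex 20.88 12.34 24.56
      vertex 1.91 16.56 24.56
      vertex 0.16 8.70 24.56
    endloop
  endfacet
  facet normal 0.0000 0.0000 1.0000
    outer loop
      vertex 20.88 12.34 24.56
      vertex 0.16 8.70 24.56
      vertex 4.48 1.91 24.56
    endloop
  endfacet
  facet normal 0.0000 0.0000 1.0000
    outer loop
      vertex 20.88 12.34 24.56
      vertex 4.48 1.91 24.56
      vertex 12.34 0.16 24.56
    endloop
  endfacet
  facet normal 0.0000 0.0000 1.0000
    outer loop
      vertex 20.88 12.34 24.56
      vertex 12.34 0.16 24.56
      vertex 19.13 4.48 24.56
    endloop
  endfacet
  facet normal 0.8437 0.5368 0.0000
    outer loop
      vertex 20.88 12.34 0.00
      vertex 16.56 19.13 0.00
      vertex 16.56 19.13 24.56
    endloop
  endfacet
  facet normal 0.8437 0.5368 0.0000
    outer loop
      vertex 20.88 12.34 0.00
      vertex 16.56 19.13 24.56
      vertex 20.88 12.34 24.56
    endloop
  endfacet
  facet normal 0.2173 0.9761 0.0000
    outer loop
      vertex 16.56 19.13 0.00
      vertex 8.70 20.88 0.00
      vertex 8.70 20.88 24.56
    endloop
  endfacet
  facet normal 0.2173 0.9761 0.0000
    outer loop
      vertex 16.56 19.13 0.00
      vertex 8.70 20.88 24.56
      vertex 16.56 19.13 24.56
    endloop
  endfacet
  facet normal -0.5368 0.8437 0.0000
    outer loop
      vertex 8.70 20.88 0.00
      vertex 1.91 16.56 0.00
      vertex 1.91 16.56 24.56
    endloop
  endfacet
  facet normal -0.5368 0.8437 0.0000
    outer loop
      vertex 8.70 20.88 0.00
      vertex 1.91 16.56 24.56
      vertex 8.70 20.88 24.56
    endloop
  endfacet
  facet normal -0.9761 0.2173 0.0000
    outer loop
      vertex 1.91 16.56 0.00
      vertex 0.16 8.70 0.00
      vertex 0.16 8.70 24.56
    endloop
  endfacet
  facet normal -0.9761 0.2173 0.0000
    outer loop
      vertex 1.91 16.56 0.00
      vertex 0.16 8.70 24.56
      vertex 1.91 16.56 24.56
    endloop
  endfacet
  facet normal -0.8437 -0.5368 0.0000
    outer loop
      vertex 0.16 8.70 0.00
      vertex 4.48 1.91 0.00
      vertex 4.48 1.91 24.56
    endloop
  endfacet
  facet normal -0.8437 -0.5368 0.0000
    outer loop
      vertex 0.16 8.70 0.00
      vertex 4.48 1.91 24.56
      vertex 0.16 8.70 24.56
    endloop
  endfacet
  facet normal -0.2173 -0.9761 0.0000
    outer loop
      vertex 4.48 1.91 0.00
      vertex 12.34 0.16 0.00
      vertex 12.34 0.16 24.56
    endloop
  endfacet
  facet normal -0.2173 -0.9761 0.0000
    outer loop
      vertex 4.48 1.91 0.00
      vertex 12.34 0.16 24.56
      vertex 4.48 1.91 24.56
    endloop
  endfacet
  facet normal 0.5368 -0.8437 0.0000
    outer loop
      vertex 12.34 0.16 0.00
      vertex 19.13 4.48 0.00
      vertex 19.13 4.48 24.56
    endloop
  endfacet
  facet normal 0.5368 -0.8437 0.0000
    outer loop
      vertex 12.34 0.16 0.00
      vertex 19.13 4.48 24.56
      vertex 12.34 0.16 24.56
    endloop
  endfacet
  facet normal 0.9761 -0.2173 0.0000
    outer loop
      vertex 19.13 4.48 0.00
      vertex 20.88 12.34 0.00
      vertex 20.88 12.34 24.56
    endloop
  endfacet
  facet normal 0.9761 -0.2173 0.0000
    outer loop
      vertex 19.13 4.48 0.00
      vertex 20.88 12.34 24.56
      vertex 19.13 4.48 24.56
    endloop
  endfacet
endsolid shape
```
; perimeter-only toolpath
G21 ; units = mm
G90 ; absolute positioning
G28 ; home
; layer 1
G0 Z3.07
G0 X20.88 Y12.34
G1 X16.56 Y19.13
G1 X8.70 Y20.88
G1 X1.91 Y16.56
G1 X0.16 Y8.70
G1 X4.48 Y1.91
G1 X12.34 Y0.16
G1 X19.13 Y4.48
G1 X20.88 Y12.34
; layer 2
G0 Z6.14
G0 X20.88 Y12.34
G1 X16.56 Y19.13
G1 X8.70 Y20.88
G1 X1.91 Y16.56
G1 X0.16 Y8.70
G1 X4.48 Y1.91
G1 X12.34 Y0.16
G1 X19.13 Y4.48
G1 X20.88 Y12.34
; layer 3
G0 Z9.21
G0 X20.88 Y12.34
G1 X16.56 Y19.13
G1 X8.70 Y20.88
G1 X1.91 Y16.56
G1 X0.16 Y8.70
G1 X4.48 Y1.91
G1 X12.34 Y0.16
G1 X19.13 Y4.48
G1 X20.88 Y12.34
; layer 4
G0 Z12.28
G0 X20.88 Y12.34
G1 X16.56 Y19.13
G1 X8.70 Y20.88
G1 X1.91 Y16.56
G1 X0.16 Y8.70
G1 X4.48 Y1.91
G1 X12.34 Y0.16
G1 X19.13 Y4.48
G1 X20.88 Y12.34
; layer 5
G0 Z15.35
G0 X20.88 Y12.34
G1 X16.56 Y19.13
G1 X8.70 Y20.88
G1 X1.91 Y16.56
G1 X0.16 Y8.70
G1 X4.48 Y1.91
G1 X12.34 Y0.16
G1 X19.13 Y4.48
G1 X20.88 Y12.34
; layer 6
G0 Z18.42
G0 X20.88 Y12.34
G1 X16.56 Y19.13
G1 X8.70 Y20.88
G1 X1.91 Y16.56
G1 X0.16 Y8.70
G1 X4.48 Y1.91
G1 X12.34 Y0.16
G1 X19.13 Y4.48
G1 X20.88 Y12.34
; layer 7
G0 Z21.49
G0 X20.88 Y12.34
G1 X16.56 Y19.13
G1 X8.70 Y20.88
G1 X1.91 Y16.56
G1 X0.16 Y8.70
G1 X4.48 Y1.91
G1 X12.34 Y0.16
G1 X19.13 Y4.48
G1 X20.88 Y12.34
; layer 8
G0 Z24.56
G0 X20.88 Y12.34
G1 X16.56 Y19.13
G1 X8.70 Y20.88
G1 X1.91 Y16.56
G1 X0.16 Y8.70
G1 X4.48 Y1.91
G1 X12.34 Y0.16
G1 X19.13 Y4.48
G1 X20.88 Y12.34
M2 ; end

The solid is a regular 8-sided prism (a cylinder approximated with 8 flat sides), circumscribed radius ≈ 10.5 mm, height ≈ 24.6 mm. Slicing at Δz = 3.07 mm — 8 equal slices spanning the solid's height, so layer i sits at z = i·h/8 — gives 8 non-empty perimeters. Each is a 8-segment closed polygon; G0 lifts to the layer z and rapids to the start vertex, then G1 traces the edges.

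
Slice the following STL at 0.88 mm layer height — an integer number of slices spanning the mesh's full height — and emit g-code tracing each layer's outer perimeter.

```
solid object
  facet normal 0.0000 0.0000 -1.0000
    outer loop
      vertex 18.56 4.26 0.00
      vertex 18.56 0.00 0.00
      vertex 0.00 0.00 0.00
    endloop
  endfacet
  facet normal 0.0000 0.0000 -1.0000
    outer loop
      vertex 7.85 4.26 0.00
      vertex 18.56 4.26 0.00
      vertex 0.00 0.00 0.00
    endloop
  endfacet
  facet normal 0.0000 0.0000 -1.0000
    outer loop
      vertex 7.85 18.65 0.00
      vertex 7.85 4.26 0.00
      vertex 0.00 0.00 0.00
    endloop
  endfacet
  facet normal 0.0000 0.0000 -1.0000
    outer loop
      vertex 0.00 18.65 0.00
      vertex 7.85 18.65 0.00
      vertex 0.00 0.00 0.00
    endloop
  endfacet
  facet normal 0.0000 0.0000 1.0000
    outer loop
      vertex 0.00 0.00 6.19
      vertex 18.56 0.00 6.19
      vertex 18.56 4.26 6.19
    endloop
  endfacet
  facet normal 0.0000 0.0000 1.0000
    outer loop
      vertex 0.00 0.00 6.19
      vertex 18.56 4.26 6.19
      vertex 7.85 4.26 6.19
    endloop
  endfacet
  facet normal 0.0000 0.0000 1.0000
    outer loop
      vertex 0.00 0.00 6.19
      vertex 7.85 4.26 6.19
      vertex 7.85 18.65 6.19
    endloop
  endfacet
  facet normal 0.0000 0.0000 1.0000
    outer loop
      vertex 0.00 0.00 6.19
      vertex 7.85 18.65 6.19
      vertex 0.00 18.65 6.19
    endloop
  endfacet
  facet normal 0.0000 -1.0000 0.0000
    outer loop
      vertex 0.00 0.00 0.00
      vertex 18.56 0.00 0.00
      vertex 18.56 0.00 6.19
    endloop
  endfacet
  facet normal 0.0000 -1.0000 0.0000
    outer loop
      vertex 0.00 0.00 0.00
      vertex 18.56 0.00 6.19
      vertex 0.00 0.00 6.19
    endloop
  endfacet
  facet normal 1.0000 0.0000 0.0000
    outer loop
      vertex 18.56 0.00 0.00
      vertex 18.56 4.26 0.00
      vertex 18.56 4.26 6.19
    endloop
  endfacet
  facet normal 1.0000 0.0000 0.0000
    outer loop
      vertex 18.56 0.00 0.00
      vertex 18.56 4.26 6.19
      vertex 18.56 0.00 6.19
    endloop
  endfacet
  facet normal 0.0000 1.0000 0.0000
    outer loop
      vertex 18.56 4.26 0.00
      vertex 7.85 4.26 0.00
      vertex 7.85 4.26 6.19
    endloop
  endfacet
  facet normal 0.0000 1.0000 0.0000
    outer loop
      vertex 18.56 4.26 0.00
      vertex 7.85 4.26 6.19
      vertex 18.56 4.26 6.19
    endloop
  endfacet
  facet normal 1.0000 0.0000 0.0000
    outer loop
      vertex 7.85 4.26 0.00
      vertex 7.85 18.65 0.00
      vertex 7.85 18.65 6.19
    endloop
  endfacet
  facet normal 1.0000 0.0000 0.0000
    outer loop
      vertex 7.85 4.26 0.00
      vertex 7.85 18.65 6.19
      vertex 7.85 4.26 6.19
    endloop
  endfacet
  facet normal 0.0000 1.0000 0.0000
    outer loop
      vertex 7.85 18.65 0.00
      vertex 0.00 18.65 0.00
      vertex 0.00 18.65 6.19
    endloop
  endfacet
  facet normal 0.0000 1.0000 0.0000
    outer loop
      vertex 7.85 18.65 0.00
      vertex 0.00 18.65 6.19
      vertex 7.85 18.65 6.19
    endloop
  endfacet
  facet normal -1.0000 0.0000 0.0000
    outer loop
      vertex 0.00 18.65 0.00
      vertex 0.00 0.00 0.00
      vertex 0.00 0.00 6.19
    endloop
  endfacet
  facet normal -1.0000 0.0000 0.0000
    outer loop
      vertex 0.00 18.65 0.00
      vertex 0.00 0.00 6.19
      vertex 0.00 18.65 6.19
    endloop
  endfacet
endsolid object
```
; perimeter-only toolpath
G21 ; units = mm
G90 ; absolute positioning
G28 ; home
; layer 1
G0 Z0.88
G0 X0.00 Y0.00
G1 X18.56 Y0.00
G1 X18.56 Y4.26
G1 X7.85 Y4.26
G1 X7.85 Y18.65
G1 X0.00 Y18.65
G1 X0.00 Y0.00
; layer 2
G0 Z1.77
G0 X0.00 Y0.00
G1 X18.56 Y0.00
G1 X18.56 Y4.26
G1 X7.85 Y4.26
G1 X7.85 Y18.65
G1 X0.00 Y18.65
G1 X0.00 Y0.00
; layer 3
G0 Z2.65
G0 X0.00 Y0.00
G1 X18.56 Y0.00
G1 X18.56 Y4.26
G1 X7.85 Y4.26
G1 X7.85 Y18.65
G1 X0.00 Y18.65
G1 X0.00 Y0.00
; layer 4
G0 Z3.54
G0 X0.00 Y0.00
G1 X18.56 Y0.00
G1 X18.56 Y4.26
G1 X7.85 Y4.26
G1 X7.85 Y18.65
G1 X0.00 Y18.65
G1 X0.00 Y0.00
; layer 5
G0 Z4.42
G0 X0.00 Y0.00
G1 X18.56 Y0.00
G1 X18.56 Y4.26
G1 X7.85 Y4.26
G1 X7.85 Y18.65
G1 X0.00 Y18.65
G1 X0.00 Y0.00
; layer 6
G0 Z5.31
G0 X0.00 Y0.00
G1 X18.56 Y0.00
G1 X18.56 Y4.26
G1 X7.85 Y4.26
G1 X7.85 Y18.65
G1 X0.00 Y18.65
G1 X0.00 Y0.00
; layer 7
G0 Z6.19
G0 X0.00 Y0.00
G1 X18.56 Y0.00
G1 X18.56 Y4.26
G1 X7.85 Y4.26
G1 X7.85 Y18.65
G1 X0.00 Y18.65
G1 X0.00 Y0.00
M2 ; end

The solid is an L-shaped prism: outer 18.6 × 18.6 mm, arm thicknesses ≈ 4.26 mm (horizontal) and 7.85 mm (vertical), extruded 6.19 mm in z. Slicing at Δz = 0.88 mm — 7 equal slices spanning the solid's height, so layer i sits at z = i·h/7 — gives 7 non-empty perimeters. Each is a 6-segment closed polygon; G0 lifts to the layer z and rapids to the start vertex, then G1 traces the edges.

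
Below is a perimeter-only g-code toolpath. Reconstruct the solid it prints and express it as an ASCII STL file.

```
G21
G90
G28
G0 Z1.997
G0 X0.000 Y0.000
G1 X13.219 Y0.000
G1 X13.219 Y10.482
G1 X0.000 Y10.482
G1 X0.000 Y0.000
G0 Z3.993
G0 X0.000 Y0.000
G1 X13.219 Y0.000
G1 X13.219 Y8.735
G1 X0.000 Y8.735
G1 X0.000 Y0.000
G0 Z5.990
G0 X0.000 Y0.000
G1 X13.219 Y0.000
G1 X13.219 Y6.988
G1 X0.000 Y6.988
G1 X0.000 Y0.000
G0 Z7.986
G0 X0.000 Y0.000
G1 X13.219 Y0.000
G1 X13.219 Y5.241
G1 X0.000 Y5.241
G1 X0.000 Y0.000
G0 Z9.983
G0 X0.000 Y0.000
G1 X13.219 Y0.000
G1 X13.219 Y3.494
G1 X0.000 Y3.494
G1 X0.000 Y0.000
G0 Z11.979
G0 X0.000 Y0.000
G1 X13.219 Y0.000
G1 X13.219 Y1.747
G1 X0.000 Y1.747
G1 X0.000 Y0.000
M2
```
solid part
  facet normal 0.0000 0.0000 -1.0000
    outer loop
      vertex 13.219 12.229 0.000
      vertex 13.219 0.000 0.000
      vertex 0.000 0.000 0.000
    endloop
  endfacet
  facet normal 0.0000 0.0000 -1.0000
    outer loop
      vertex 0.000 12.229 0.000
      vertex 13.219 12.229 0.000
      vertex 0.000 0.000 0.000
    endloop
  endfacet
  facet normal 0.0000 -1.0000 0.0000
    outer loop
      vertex 0.000 0.000 0.000
      vertex 13.219 0.000 0.000
      vertex 13.219 0.000 13.976
    endloop
  endfacet
  facet normal 0.0000 -1.0000 0.0000
    outer loop
      vertex 0.000 0.000 0.000
      vertex 13.219 0.000 13.976
      vertex 0.000 0.000 13.976
    endloop
  endfacet
  facet normal 0.0000 0.7526 0.6585
    outer loop
      vertex 0.000 0.000 13.976
      vertex 13.219 0.000 13.976
      vertex 13.219 12.229 0.000
    endloop
  endfacet
  facet normal 0.0000 0.7526 0.6585
    outer loop
      vertex 0.000 0.000 13.976
      vertex 13.219 12.229 0.000
      vertex 0.000 12.229 0.000
    endloop
  endfacet
  facet normal -1.0000 0.0000 0.0000
    outer loop
      vertex 0.000 0.000 13.976
      vertex 0.000 12.229 0.000
      vertex 0.000 0.000 0.000
    endloop
  endfacet
  facet normal 1.0000 0.0000 0.0000
    outer loop
      vertex 13.219 0.000 0.000
      vertex 13.219 12.229 0.000
      vertex 13.219 0.000 13.976
    endloop
  endfacet
endsolid part

The G0 Z moves step by Δz≈1.997 mm. The G1 loops shrink linearly with z, so the solid tapers from its base footprint up to z≈14. Closing with a flat bottom cap and the tapered top and triangulating gives 8 facets — a wedge (ramp): 13.2 × 12.2 mm base, rising to 14 mm along the y=0 edge and sloping linearly to z=0 at y=12.2.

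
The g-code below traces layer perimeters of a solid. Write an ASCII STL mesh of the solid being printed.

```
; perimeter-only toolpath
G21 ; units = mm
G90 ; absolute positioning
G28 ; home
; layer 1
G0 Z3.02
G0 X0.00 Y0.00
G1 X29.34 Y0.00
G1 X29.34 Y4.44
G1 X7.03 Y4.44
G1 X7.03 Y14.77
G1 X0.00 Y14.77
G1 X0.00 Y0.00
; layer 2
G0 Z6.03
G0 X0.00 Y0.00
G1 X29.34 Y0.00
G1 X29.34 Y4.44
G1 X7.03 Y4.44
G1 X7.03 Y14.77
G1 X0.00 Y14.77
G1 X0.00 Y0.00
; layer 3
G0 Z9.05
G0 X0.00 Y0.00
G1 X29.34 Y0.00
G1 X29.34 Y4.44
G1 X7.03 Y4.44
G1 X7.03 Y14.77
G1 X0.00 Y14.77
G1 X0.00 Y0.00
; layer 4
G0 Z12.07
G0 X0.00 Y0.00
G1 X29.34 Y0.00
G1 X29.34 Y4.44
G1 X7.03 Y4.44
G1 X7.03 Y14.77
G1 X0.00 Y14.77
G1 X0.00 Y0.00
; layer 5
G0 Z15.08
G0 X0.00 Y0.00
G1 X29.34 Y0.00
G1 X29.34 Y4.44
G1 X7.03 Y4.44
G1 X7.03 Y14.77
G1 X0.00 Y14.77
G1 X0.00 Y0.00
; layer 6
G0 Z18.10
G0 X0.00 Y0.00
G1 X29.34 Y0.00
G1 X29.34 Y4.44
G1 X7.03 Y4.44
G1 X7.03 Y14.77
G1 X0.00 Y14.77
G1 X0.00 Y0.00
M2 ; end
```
solid part
  facet normal 0.0000 0.0000 -1.0000
    outer loop
      vertex 29.34 4.44 0.00
      vertex 29.34 0.00 0.00
      vertex 0.00 0.00 0.00
    endloop
  endfacet
  facet normal 0.0000 0.0000 -1.0000
    outer loop
      vertex 7.03 4.44 0.00
      vertex 29.34 4.44 0.00
      vertex 0.00 0.00 0.00
    endloop
  endfacet
  facet normal 0.0000 0.0000 -1.0000
    outer loop
      vertex 7.03 14.77 0.00
      vertex 7.03 4.44 0.00
      vertex 0.00 0.00 0.00
    endloop
  endfacet
  facet normal 0.0000 0.0000 -1.0000
    outer loop
      vertex 0.00 14.77 0.00
      vertex 7.03 14.77 0.00
      vertex 0.00 0.00 0.00
    endloop
  endfacet
  facet normal 0.0000 0.0000 1.0000
    outer loop
      vertex 0.00 0.00 18.10
      vertex 29.34 0.00 18.10
      vertex 29.34 4.44 18.10
    endloop
  endfacet
  facet normal 0.0000 0.0000 1.0000
    outer loop
      vertex 0.00 0.00 18.10
      vertex 29.34 4.44 18.10
      vertex 7.03 4.44 18.10
    endloop
  endfacet
  facet normal 0.0000 0.0000 1.0000
    outer loop
      vertex 0.00 0.00 18.10
      vertex 7.03 4.44 18.10
      vertex 7.03 14.77 18.10
    endloop
  endfacet
  facet normal 0.0000 0.0000 1.0000
    outer loop
      vertex 0.00 0.00 18.10
      vertex 7.03 14.77 18.10
      vertex 0.00 14.77 18.10
    endloop
  endfacet
  facet normal 0.0000 -1.0000 0.0000
    outer loop
      vertex 0.00 0.00 0.00
      vertex 29.34 0.00 0.00
      vertex 29.34 0.00 18.10
    endloop
  endfacet
  facet normal 0.0000 -1.0000 0.0000
    outer loop
      vertex 0.00 0.00 0.00
      vertex 29.34 0.00 18.10
      vertex 0.00 0.00 18.10
    endloop
  endfacet
  facet normal 1.0000 0.0000 0.0000
    outer loop
      vertex 29.34 0.00 0.00
      vertex 29.34 4.44 0.00
      vertex 29.34 4.44 18.10
    endloop
  endfacet
  facet normal 1.0000 0.0000 0.0000
    outer loop
      vertex 29.34 0.00 0.00
      vertex 29.34 4.44 18.10
      vertex 29.34 0.00 18.10
    endloop
  endfacet
  facet normal 0.0000 1.0000 0.0000
    outer loop
      vertex 29.34 4.44 0.00
      vertex 7.03 4.44 0.00
      vertex 7.03 4.44 18.10
    endloop
  endfacet
  facet normal 0.0000 1.0000 0.0000
    outer loop
      vertex 29.34 4.44 0.00
      vertex 7.03 4.44 18.10
      vertex 29.34 4.44 18.10
    endloop
  endfacet
  facet normal 1.0000 0.0000 0.0000
    outer loop
      vertex 7.03 4.44 0.00
      vertex 7.03 14.77 0.00
      vertex 7.03 14.77 18.10
    endloop
  endfacet
  facet normal 1.0000 0.0000 0.0000
    outer loop
      vertex 7.03 4.44 0.00
      vertex 7.03 14.77 18.10
      vertex 7.03 4.44 18.10
    endloop
  endfacet
  facet normal 0.0000 1.0000 0.0000
    outer loop
      vertex 7.03 14.77 0.00
      vertex 0.00 14.77 0.00
      vertex 0.00 14.77 18.10
    endloop
  endfacet
  facet normal 0.0000 1.0000 0.0000
    outer loop
      vertex 7.03 14.77 0.00
      vertex 0.00 14.77 18.10
      vertex 7.03 14.77 18.10
    endloop
  endfacet
  facet normal -1.0000 0.0000 0.0000
    outer loop
      vertex 0.00 14.77 0.00
      vertex 0.00 0.00 0.00
      vertex 0.00 0.00 18.10
    endloop
  endfacet
  facet normal -1.0000 0.0000 0.0000
    outer loop
      vertex 0.00 14.77 0.00
      vertex 0.00 0.00 18.10
      vertex 0.00 14.77 18.10
    endloop
  endfacet
endsolid part

The G0 Z moves step by Δz≈3.02 mm. Every layer's G1 loop is the same polygon, so the solid is a straight extrusion of it from z=0 to z≈18.1. Closing with flat bottom and top caps and triangulating gives 20 facets — an L-shaped prism: outer 29.3 × 14.8 mm, arm thicknesses ≈ 4.44 mm (horizontal) and 7.03 mm (vertical), extruded 18.1 mm in z.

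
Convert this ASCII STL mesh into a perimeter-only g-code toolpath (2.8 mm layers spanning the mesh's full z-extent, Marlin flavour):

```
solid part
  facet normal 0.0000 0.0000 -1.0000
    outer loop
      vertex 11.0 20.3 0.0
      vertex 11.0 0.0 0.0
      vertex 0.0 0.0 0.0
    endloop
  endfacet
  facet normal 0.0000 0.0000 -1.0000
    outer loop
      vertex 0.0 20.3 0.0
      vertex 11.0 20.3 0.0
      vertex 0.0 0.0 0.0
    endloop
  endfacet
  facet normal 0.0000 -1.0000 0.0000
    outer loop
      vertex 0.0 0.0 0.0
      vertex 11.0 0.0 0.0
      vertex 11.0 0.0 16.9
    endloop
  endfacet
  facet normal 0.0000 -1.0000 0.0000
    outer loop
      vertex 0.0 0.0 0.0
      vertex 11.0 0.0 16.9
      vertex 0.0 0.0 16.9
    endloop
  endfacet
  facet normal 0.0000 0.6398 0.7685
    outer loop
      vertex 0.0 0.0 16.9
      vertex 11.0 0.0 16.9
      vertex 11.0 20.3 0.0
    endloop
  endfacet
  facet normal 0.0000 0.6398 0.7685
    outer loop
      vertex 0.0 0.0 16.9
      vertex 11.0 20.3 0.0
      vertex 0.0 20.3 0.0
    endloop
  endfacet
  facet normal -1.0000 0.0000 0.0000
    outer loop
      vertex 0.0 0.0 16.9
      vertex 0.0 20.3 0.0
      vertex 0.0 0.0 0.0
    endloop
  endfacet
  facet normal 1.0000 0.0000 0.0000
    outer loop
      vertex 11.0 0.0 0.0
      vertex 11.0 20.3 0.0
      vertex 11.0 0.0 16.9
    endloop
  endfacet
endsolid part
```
; perimeter-only toolpath
G21 ; units = mm
G90 ; absolute positioning
G28 ; home
; layer 1
G0 Z2.8
G0 X0.0 Y0.0
G1 X11.0 Y0.0
G1 X11.0 Y16.9
G1 X0.0 Y16.9
G1 X0.0 Y0.0
; layer 2
G0 Z5.6
G0 X0.0 Y0.0
G1 X11.0 Y0.0
G1 X11.0 Y13.5
G1 X0.0 Y13.5
G1 X0.0 Y0.0
; layer 3
G0 Z8.4
G0 X0.0 Y0.0
G1 X11.0 Y0.0
G1 X11.0 Y10.2
G1 X0.0 Y10.2
G1 X0.0 Y0.0
; layer 4
G0 Z11.3
G0 X0.0 Y0.0
G1 X11.0 Y0.0
G1 X11.0 Y6.8
G1 X0.0 Y6.8
G1 X0.0 Y0.0
; layer 5
G0 Z14.1
G0 X0.0 Y0.0
G1 X11.0 Y0.0
G1 X11.0 Y3.4
G1 X0.0 Y3.4
G1 X0.0 Y0.0
M2 ; end

The solid is a wedge (ramp): 11 × 20.3 mm base, rising to 16.9 mm along the y=0 edge and sloping linearly to z=0 at y=20.3. Slicing at Δz = 2.8 mm — 6 equal slices spanning the solid's height, so layer i sits at z = i·h/6 — gives 5 non-empty perimeters. Each is a 4-segment closed polygon; G0 lifts to the layer z and rapids to the start vertex, then G1 traces the edges. The cross-section shrinks linearly with z (the slice at the apex is degenerate and omitted).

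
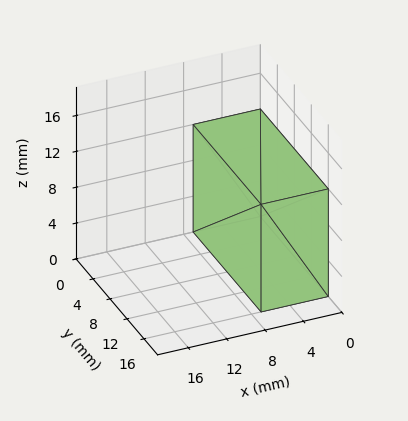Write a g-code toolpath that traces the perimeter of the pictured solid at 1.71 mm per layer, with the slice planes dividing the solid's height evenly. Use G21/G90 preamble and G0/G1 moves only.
Reading the render: the shape is a rectangular box, roughly 7 × 16 mm footprint and 12 mm tall (dimensions read to the nearest mm from the axis ticks). For the g-code, the solid's height is divided into equal slices at the stated Δz and each level perimeter traced with G1 moves after a G0 lift.

; perimeter-only toolpath
G21 ; units = mm
G90 ; absolute positioning
G28 ; home
; layer 1
G0 Z1.71
G0 X0.00 Y0.00
G1 X7.00 Y0.00
G1 X7.00 Y16.00
G1 X0.00 Y16.00
G1 X0.00 Y0.00
; layer 2
G0 Z3.43
G0 X0.00 Y0.00
G1 X7.00 Y0.00
G1 X7.00 Y16.00
G1 X0.00 Y16.00
G1 X0.00 Y0.00
; layer 3
G0 Z5.14
G0 X0.00 Y0.00
G1 X7.00 Y0.00
G1 X7.00 Y16.00
G1 X0.00 Y16.00
G1 X0.00 Y0.00
; layer 4
G0 Z6.86
G0 X0.00 Y0.00
G1 X7.00 Y0.00
G1 X7.00 Y16.00
G1 X0.00 Y16.00
G1 X0.00 Y0.00
; layer 5
G0 Z8.57
G0 X0.00 Y0.00
G1 X7.00 Y0.00
G1 X7.00 Y16.00
G1 X0.00 Y16.00
G1 X0.00 Y0.00
; layer 6
G0 Z10.29
G0 X0.00 Y0.00
G1 X7.00 Y0.00
G1 X7.00 Y16.00
G1 X0.00 Y16.00
G1 X0.00 Y0.00
; layer 7
G0 Z12.00
G0 X0.00 Y0.00
G1 X7.00 Y0.00
G1 X7.00 Y16.00
G1 X0.00 Y16.00
G1 X0.00 Y0.00
M2 ; end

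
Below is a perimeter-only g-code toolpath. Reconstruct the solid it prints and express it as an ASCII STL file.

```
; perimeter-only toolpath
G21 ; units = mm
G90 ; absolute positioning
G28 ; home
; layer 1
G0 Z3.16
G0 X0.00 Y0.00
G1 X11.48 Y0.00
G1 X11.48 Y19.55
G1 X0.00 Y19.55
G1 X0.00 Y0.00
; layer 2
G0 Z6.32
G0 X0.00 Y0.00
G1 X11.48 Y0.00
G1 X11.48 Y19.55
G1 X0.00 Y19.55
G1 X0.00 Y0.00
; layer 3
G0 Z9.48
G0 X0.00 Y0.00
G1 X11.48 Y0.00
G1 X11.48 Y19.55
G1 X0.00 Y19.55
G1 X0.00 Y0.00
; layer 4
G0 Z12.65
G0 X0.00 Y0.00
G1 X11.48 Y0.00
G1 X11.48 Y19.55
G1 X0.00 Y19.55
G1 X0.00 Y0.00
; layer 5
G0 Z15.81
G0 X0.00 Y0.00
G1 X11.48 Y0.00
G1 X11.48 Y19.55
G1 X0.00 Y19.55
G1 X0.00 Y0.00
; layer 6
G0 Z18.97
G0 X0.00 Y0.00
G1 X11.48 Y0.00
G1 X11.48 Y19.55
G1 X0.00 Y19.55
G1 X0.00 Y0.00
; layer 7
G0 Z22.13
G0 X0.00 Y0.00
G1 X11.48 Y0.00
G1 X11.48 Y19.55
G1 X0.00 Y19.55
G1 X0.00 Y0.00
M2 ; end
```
solid part
  facet normal 0.0000 0.0000 -1.0000
    outer loop
      vertex 11.48 19.55 0.00
      vertex 11.48 0.00 0.00
      vertex 0.00 0.00 0.00
    endloop
  endfacet
  facet normal 0.0000 0.0000 -1.0000
    outer loop
      vertex 0.00 19.55 0.00
      vertex 11.48 19.55 0.00
      vertex 0.00 0.00 0.00
    endloop
  endfacet
  facet normal 0.0000 0.0000 1.0000
    outer loop
      vertex 0.00 0.00 22.13
      vertex 11.48 0.00 22.13
      vertex 11.48 19.55 22.13
    endloop
  endfacet
  facet normal 0.0000 0.0000 1.0000
    outer loop
      vertex 0.00 0.00 22.13
      vertex 11.48 19.55 22.13
      vertex 0.00 19.55 22.13
    endloop
  endfacet
  facet normal 0.0000 -1.0000 0.0000
    outer loop
      vertex 0.00 0.00 0.00
      vertex 11.48 0.00 0.00
      vertex 11.48 0.00 22.13
    endloop
  endfacet
  facet normal 0.0000 -1.0000 0.0000
    outer loop
      vertex 0.00 0.00 0.00
      vertex 11.48 0.00 22.13
      vertex 0.00 0.00 22.13
    endloop
  endfacet
  facet normal 0.0000 1.0000 0.0000
    outer loop
      vertex 11.48 19.55 22.13
      vertex 11.48 19.55 0.00
      vertex 0.00 19.55 0.00
    endloop
  endfacet
  facet normal 0.0000 1.0000 0.0000
    outer loop
      vertex 0.00 19.55 22.13
      vertex 11.48 19.55 22.13
      vertex 0.00 19.55 0.00
    endloop
  endfacet
  facet normal -1.0000 0.0000 0.0000
    outer loop
      vertex 0.00 19.55 22.13
      vertex 0.00 19.55 0.00
      vertex 0.00 0.00 0.00
    endloop
  endfacet
  facet normal -1.0000 0.0000 0.0000
    outer loop
      vertex 0.00 0.00 22.13
      vertex 0.00 19.55 22.13
      vertex 0.00 0.00 0.00
    endloop
  endfacet
  facet normal 1.0000 0.0000 0.0000
    outer loop
      vertex 11.48 0.00 0.00
      vertex 11.48 19.55 0.00
      vertex 11.48 19.55 22.13
    endloop
  endfacet
  facet normal 1.0000 0.0000 0.0000
    outer loop
      vertex 11.48 0.00 0.00
      vertex 11.48 19.55 22.13
      vertex 11.48 0.00 22.13
    endloop
  endfacet
endsolid part

The G0 Z moves step by Δz≈3.16 mm. Every layer's G1 loop is the same polygon, so the solid is a straight extrusion of it from z=0 to z≈22.1. Closing with flat bottom and top caps and triangulating gives 12 facets — a rectangular box, roughly 11.5 × 19.6 mm footprint and 22.1 mm tall.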